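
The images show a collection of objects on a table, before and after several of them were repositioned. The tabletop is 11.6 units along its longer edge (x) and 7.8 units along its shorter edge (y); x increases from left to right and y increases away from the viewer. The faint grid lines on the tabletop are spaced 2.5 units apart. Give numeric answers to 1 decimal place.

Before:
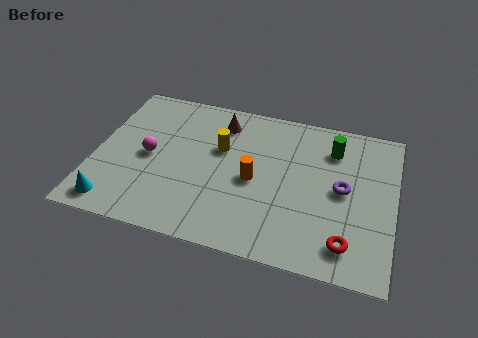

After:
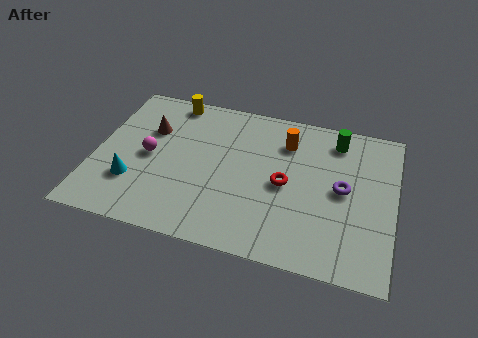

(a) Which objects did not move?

the purple torus and the magenta sphere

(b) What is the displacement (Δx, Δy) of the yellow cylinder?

(-2.1, 2.1)

From the two frames, the yellow cylinder sits at roughly (4.8, 4.9) before and (2.7, 7.0) after.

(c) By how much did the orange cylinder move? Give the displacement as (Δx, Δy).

(1.1, 2.3)

From the two frames, the orange cylinder sits at roughly (6.2, 3.6) before and (7.3, 5.9) after.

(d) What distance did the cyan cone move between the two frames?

1.4

The cyan cone was near (1.0, 1.0) before and (1.6, 2.3) after, so it travelled √(0.6² + 1.3²) ≈ 1.4 units.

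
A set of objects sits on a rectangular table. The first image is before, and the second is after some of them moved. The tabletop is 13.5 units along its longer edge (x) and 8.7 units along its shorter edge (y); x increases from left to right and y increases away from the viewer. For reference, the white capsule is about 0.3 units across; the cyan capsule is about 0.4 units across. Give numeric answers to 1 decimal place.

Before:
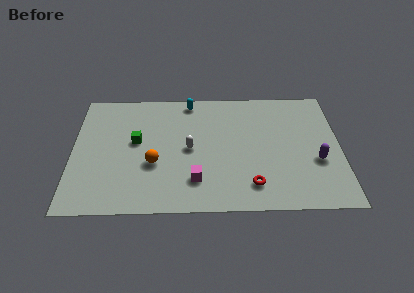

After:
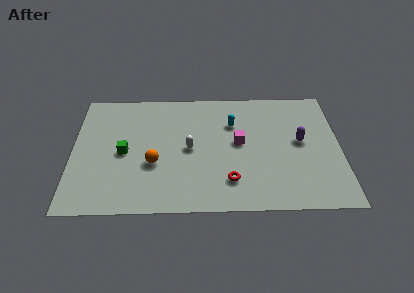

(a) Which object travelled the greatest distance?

the magenta cube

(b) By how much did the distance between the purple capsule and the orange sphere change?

-0.7

Before: roughly 8.2 units apart; after: 7.5. That's 0.7 units closer together.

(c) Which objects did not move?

the white capsule and the orange sphere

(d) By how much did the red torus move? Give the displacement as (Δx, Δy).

(-1.1, 0.3)

From the two frames, the red torus sits at roughly (9.0, 1.7) before and (7.9, 2.0) after.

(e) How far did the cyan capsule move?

2.8

The cyan capsule was near (5.9, 7.8) before and (8.1, 6.1) after, so it travelled √(2.2² + 1.7²) ≈ 2.8 units.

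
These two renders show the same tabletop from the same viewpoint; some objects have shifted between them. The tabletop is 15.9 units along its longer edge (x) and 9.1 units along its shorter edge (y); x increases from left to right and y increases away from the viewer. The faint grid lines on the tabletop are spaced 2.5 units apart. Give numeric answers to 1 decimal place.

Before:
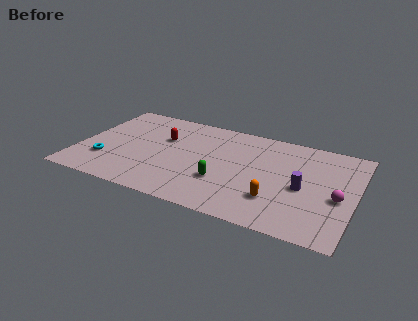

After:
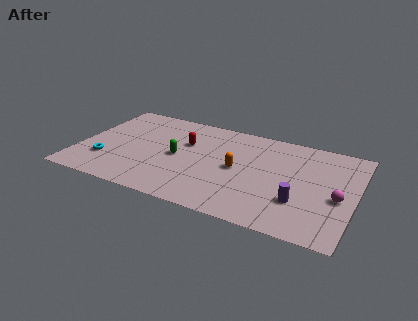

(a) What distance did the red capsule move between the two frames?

1.3

The red capsule moved from about (4.7, 5.9) to (6.0, 5.9), a distance of √(1.3² + 0.0²) ≈ 1.3.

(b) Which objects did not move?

the cyan torus and the magenta sphere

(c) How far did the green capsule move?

3.1

The green capsule was near (8.5, 3.0) before and (5.7, 4.4) after, so it travelled √(2.8² + 1.4²) ≈ 3.1 units.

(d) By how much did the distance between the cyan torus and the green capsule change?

-2.4

The distance was about 6.8 in the first image and 4.4 in the second, so they moved 2.4 units closer together.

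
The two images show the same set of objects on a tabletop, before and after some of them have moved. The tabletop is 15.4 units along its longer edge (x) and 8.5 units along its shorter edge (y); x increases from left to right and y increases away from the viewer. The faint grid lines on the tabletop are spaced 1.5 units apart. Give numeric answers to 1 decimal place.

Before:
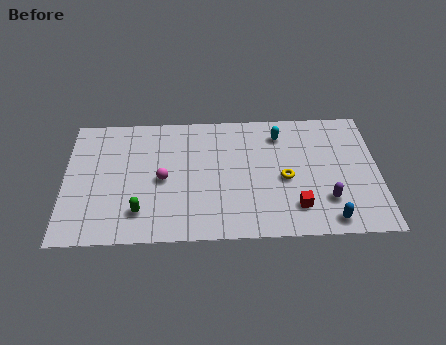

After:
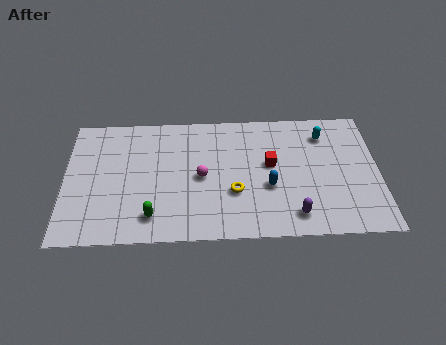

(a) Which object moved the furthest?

the blue capsule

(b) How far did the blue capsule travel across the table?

3.7

The blue capsule moved from about (12.9, 1.0) to (10.0, 3.3), a distance of √(2.9² + 2.3²) ≈ 3.7.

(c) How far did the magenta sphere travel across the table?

1.9

The magenta sphere moved from about (4.8, 4.0) to (6.7, 4.1), a distance of √(1.9² + 0.1²) ≈ 1.9.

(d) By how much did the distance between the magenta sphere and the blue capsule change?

-5.2

They were about 8.6 units apart before and 3.4 after — 5.2 units closer together.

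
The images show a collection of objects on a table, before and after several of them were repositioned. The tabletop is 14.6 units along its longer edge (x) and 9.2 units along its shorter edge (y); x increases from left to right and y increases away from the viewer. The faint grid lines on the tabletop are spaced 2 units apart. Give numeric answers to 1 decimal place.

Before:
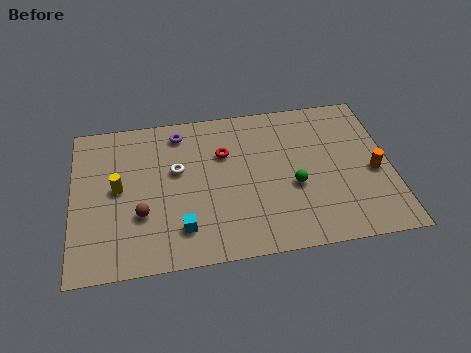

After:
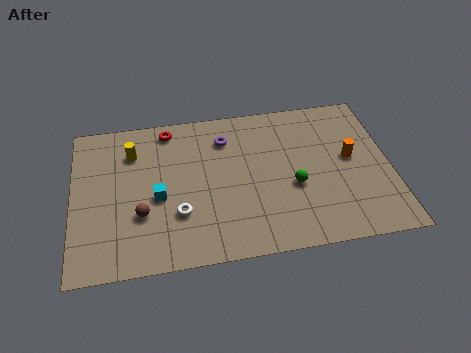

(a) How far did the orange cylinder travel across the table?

1.4

The orange cylinder was near (13.8, 4.0) before and (12.8, 5.0) after, so it travelled √(1.0² + 1.0²) ≈ 1.4 units.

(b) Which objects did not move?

the green sphere and the brown sphere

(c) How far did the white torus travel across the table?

2.6

From (4.8, 5.5) to (4.8, 2.9), the white torus covered √(0.0² + 2.6²) ≈ 2.6 units.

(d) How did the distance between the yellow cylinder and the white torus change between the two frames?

+1.7

Before: roughly 2.8 units apart; after: 4.5. That's 1.7 units further apart.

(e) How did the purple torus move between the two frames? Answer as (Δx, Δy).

(2.1, -0.7)

The purple torus was at about (5.0, 7.8) and moved to about (7.1, 7.1).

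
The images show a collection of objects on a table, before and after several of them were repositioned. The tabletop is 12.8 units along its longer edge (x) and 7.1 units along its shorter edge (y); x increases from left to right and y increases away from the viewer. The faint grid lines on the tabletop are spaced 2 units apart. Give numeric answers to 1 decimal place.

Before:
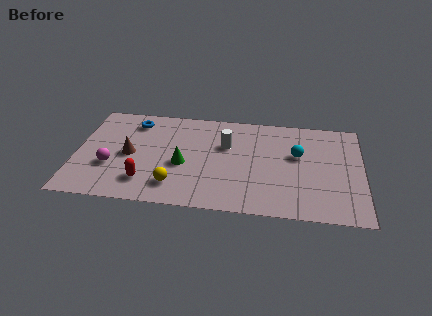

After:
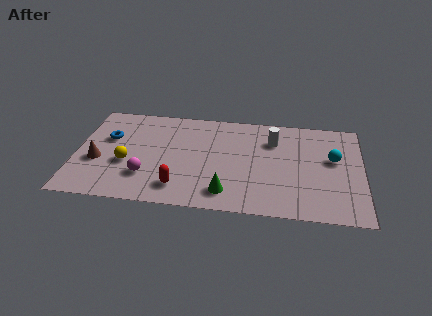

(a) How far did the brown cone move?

1.5

From (2.4, 3.4) to (1.0, 2.8), the brown cone covered √(1.4² + 0.6²) ≈ 1.5 units.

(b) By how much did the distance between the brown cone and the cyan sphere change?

+3.0

The distance was about 7.6 in the first image and 10.6 in the second, so they moved 3.0 units further apart.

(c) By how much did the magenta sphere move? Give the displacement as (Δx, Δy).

(1.6, -0.5)

The magenta sphere was at about (1.6, 2.5) and moved to about (3.2, 2.0).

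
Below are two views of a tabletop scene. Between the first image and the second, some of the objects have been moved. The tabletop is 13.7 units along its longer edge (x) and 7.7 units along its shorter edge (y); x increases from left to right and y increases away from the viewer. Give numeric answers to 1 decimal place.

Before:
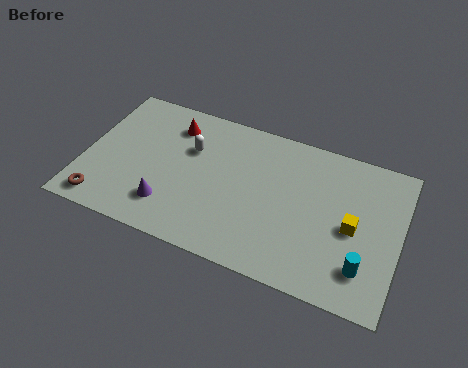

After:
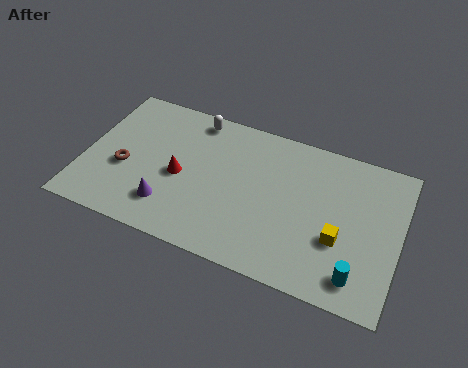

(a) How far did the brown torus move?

2.2

The brown torus was near (1.1, 1.0) before and (1.8, 3.1) after, so it travelled √(0.7² + 2.1²) ≈ 2.2 units.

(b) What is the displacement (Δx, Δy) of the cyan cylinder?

(-0.2, -0.5)

The cyan cylinder was at about (12.3, 1.8) and moved to about (12.1, 1.3).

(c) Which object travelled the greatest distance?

the red cone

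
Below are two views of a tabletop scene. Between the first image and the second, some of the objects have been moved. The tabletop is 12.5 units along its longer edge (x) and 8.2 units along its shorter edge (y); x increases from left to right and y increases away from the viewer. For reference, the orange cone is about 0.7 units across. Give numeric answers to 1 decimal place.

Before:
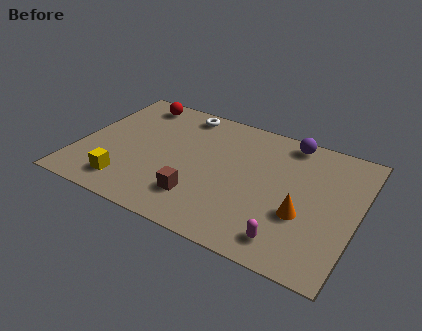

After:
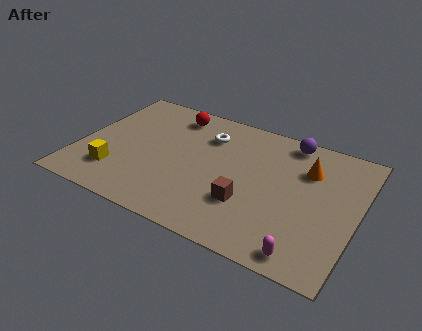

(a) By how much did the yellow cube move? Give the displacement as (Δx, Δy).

(-0.6, 0.5)

The yellow cube started near (2.5, 1.5) and ended near (1.9, 2.0).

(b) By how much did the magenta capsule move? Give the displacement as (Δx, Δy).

(0.8, -0.4)

From the two frames, the magenta capsule sits at roughly (9.8, 1.3) before and (10.6, 0.9) after.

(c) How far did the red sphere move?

1.8

The red sphere was near (2.0, 7.1) before and (3.8, 6.9) after, so it travelled √(1.8² + 0.2²) ≈ 1.8 units.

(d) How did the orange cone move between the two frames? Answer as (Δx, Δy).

(-0.1, 2.8)

From the two frames, the orange cone sits at roughly (10.2, 3.0) before and (10.1, 5.8) after.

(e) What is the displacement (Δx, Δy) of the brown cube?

(2.1, 0.6)

From the two frames, the brown cube sits at roughly (5.7, 2.0) before and (7.8, 2.6) after.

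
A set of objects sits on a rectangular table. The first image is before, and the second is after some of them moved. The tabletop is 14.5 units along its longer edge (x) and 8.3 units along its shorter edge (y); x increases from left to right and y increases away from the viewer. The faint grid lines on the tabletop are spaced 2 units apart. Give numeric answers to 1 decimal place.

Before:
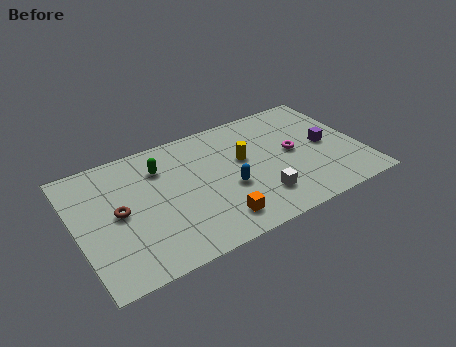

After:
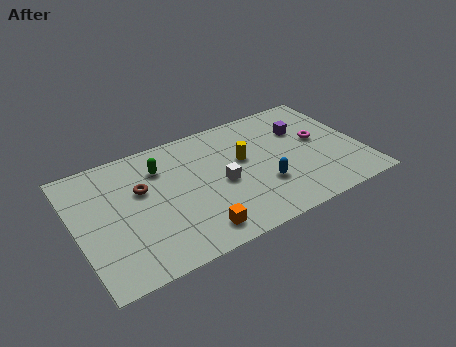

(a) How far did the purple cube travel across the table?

1.9

The purple cube was near (12.8, 4.1) before and (11.8, 5.7) after, so it travelled √(1.0² + 1.6²) ≈ 1.9 units.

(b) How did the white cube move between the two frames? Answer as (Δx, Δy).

(-1.7, 1.8)

The white cube started near (9.0, 2.0) and ended near (7.3, 3.8).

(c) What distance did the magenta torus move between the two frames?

1.4

The magenta torus moved from about (11.1, 4.3) to (12.5, 4.6), a distance of √(1.4² + 0.3²) ≈ 1.4.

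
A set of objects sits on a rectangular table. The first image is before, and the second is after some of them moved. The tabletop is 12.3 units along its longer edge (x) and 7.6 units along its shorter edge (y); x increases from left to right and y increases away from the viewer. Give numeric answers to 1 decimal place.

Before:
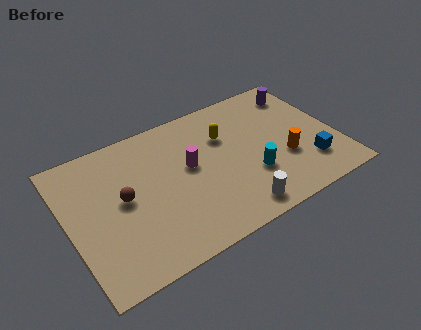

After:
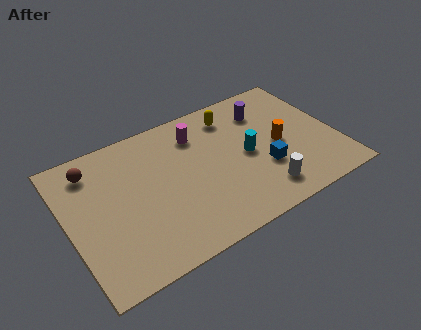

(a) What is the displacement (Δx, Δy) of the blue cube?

(-2.0, 0.7)

From the two frames, the blue cube sits at roughly (10.8, 1.9) before and (8.8, 2.6) after.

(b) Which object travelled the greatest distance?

the brown sphere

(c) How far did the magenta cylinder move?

1.7

The magenta cylinder was near (5.6, 4.3) before and (6.2, 5.9) after, so it travelled √(0.6² + 1.6²) ≈ 1.7 units.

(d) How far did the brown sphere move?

2.5

From (2.5, 4.0) to (1.4, 6.2), the brown sphere covered √(1.1² + 2.2²) ≈ 2.5 units.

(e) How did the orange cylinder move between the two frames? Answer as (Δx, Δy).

(-0.1, 0.9)

The orange cylinder was at about (9.8, 2.7) and moved to about (9.7, 3.6).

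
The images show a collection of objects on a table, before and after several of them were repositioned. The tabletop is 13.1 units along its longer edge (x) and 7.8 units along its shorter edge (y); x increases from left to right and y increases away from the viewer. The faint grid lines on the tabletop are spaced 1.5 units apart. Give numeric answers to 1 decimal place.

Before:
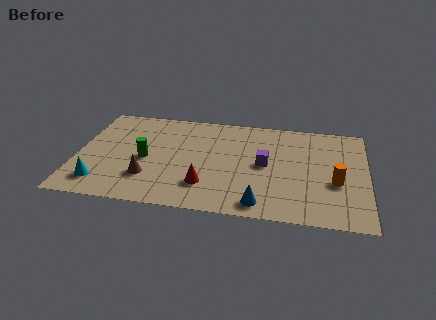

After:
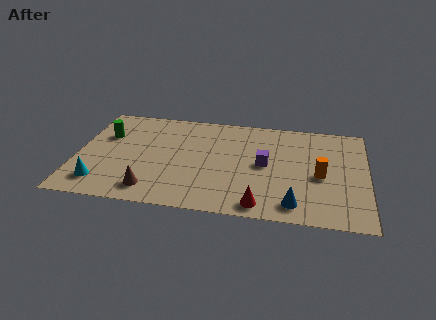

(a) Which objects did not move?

the cyan cone and the purple cube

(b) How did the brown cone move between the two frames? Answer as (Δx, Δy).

(0.2, -0.9)

From the two frames, the brown cone sits at roughly (3.3, 2.2) before and (3.5, 1.3) after.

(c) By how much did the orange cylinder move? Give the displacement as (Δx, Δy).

(-0.7, 0.4)

The orange cylinder was at about (11.7, 3.1) and moved to about (11.0, 3.5).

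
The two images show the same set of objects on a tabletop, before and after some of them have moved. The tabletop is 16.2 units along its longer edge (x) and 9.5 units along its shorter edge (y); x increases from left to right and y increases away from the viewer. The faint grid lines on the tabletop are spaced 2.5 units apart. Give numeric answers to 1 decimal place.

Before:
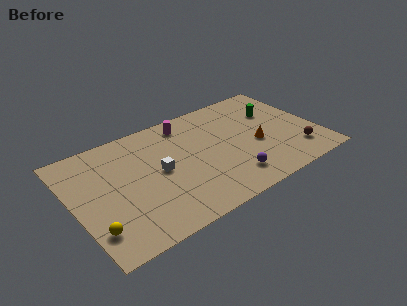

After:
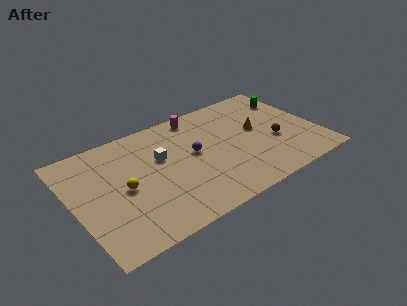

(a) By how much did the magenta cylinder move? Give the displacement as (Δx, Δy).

(0.8, 0.3)

The magenta cylinder started near (8.0, 8.1) and ended near (8.8, 8.4).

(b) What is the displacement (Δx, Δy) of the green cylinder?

(1.3, 0.8)

The green cylinder was at about (13.8, 6.4) and moved to about (15.1, 7.2).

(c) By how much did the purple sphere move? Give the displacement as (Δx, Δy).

(-1.9, 3.3)

The purple sphere started near (9.9, 1.9) and ended near (8.0, 5.2).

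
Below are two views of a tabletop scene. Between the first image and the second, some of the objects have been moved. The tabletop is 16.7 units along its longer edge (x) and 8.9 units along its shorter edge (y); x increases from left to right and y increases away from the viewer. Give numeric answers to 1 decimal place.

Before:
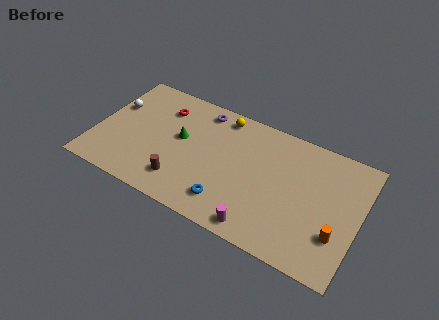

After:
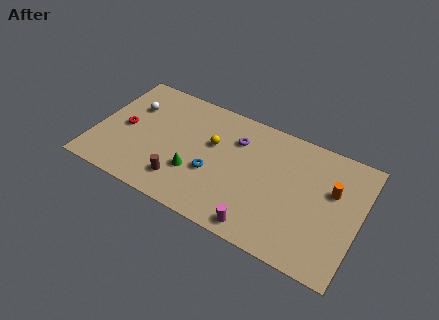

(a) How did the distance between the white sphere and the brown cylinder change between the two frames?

-0.5

They were about 6.2 units apart before and 5.7 after — 0.5 units closer together.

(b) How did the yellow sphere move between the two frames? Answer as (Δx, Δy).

(-0.3, -2.3)

The yellow sphere started near (7.6, 7.8) and ended near (7.3, 5.5).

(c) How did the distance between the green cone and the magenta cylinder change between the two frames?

-2.1

They were about 6.9 units apart before and 4.8 after — 2.1 units closer together.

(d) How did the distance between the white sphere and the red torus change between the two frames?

-1.4

The distance was about 3.2 in the first image and 1.8 in the second, so they moved 1.4 units closer together.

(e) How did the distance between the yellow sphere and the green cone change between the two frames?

-0.9

The distance was about 3.6 in the first image and 2.7 in the second, so they moved 0.9 units closer together.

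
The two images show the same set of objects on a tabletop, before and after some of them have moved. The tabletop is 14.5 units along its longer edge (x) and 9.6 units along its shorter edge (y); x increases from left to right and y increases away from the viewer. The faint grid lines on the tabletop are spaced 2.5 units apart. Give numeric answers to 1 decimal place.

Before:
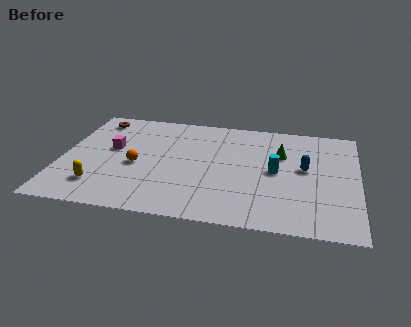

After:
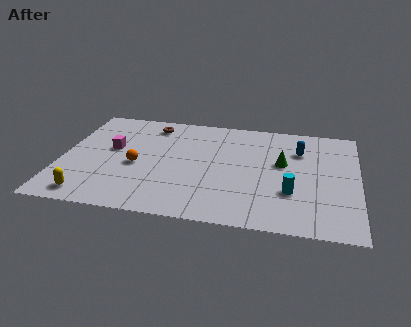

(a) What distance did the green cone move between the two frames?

0.8

From (10.7, 6.4) to (10.8, 5.6), the green cone covered √(0.1² + 0.8²) ≈ 0.8 units.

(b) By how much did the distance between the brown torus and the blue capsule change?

-3.4

They were about 10.9 units apart before and 7.5 after — 3.4 units closer together.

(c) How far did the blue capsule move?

1.6

The blue capsule moved from about (11.9, 5.3) to (11.6, 6.9), a distance of √(0.3² + 1.6²) ≈ 1.6.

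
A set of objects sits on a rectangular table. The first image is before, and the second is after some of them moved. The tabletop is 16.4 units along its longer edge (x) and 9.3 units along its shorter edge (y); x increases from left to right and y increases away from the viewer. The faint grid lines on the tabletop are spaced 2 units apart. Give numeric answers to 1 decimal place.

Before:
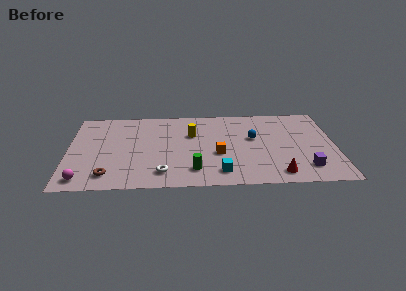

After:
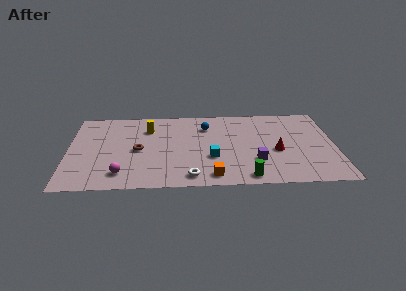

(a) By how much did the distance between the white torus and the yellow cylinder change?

+1.5

The distance was about 4.8 in the first image and 6.3 in the second, so they moved 1.5 units further apart.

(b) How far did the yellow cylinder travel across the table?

2.8

The yellow cylinder was near (7.6, 6.1) before and (4.9, 6.9) after, so it travelled √(2.7² + 0.8²) ≈ 2.8 units.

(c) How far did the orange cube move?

2.5

The orange cube was near (9.2, 3.7) before and (8.8, 1.2) after, so it travelled √(0.4² + 2.5²) ≈ 2.5 units.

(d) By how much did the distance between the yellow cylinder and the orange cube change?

+4.0

They were about 2.9 units apart before and 6.9 after — 4.0 units further apart.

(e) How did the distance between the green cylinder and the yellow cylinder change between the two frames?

+4.2

Before: roughly 4.2 units apart; after: 8.4. That's 4.2 units further apart.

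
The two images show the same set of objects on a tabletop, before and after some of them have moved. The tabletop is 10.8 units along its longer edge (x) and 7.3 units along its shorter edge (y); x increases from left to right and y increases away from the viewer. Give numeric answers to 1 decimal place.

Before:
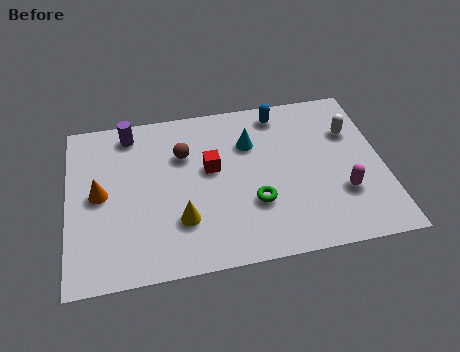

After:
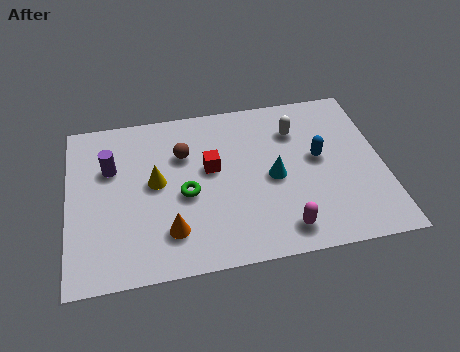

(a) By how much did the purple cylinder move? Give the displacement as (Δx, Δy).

(-0.7, -1.5)

From the two frames, the purple cylinder sits at roughly (2.2, 6.3) before and (1.5, 4.8) after.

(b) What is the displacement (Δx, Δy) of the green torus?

(-2.3, 0.8)

From the two frames, the green torus sits at roughly (6.3, 2.4) before and (4.0, 3.2) after.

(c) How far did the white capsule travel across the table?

1.9

From (9.8, 5.0) to (7.9, 5.4), the white capsule covered √(1.9² + 0.4²) ≈ 1.9 units.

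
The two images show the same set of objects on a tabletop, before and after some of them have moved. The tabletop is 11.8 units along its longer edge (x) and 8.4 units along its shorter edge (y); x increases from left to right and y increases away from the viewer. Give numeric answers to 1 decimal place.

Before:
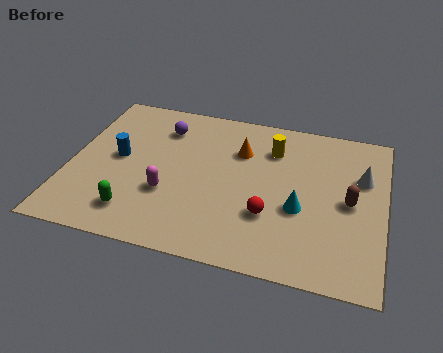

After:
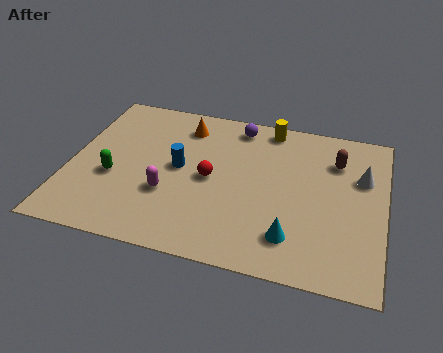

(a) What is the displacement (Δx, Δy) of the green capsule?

(-1.0, 1.7)

From the two frames, the green capsule sits at roughly (2.7, 1.6) before and (1.7, 3.3) after.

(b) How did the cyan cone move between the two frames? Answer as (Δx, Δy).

(-0.2, -1.5)

The cyan cone started near (8.7, 3.3) and ended near (8.5, 1.8).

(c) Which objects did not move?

the white cone and the magenta capsule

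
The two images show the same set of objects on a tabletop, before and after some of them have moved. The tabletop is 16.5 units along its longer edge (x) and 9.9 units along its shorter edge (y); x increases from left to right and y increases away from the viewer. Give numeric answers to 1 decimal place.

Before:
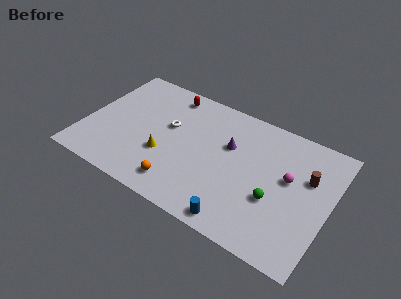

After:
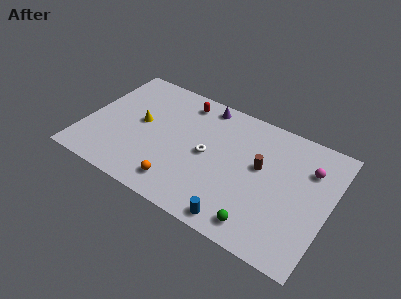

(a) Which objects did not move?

the blue cylinder and the orange sphere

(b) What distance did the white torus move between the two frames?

3.0

The white torus was near (5.5, 5.9) before and (8.3, 4.9) after, so it travelled √(2.8² + 1.0²) ≈ 3.0 units.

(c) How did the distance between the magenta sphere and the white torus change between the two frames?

-1.2

The distance was about 8.2 in the first image and 7.0 in the second, so they moved 1.2 units closer together.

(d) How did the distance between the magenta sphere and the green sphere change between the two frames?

+4.1

The distance was about 2.1 in the first image and 6.2 in the second, so they moved 4.1 units further apart.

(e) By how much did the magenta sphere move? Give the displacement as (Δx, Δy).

(1.2, 1.4)

The magenta sphere was at about (13.7, 5.7) and moved to about (14.9, 7.1).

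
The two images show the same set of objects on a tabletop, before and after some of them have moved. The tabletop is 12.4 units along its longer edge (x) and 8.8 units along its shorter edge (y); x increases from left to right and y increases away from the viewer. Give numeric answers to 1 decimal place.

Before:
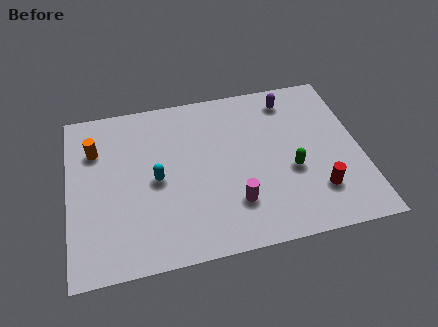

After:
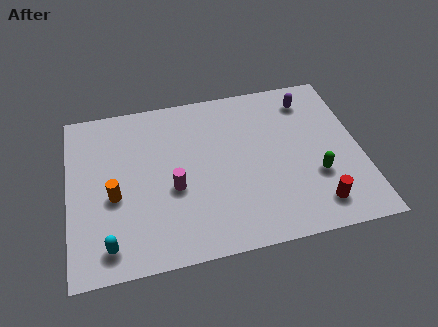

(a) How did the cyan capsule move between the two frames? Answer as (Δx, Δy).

(-2.1, -2.9)

The cyan capsule started near (3.7, 4.2) and ended near (1.6, 1.3).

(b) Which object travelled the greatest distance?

the cyan capsule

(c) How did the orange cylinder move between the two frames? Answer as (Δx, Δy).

(0.7, -2.6)

The orange cylinder was at about (1.2, 6.3) and moved to about (1.9, 3.7).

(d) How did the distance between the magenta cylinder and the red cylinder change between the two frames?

+2.8

They were about 3.5 units apart before and 6.3 after — 2.8 units further apart.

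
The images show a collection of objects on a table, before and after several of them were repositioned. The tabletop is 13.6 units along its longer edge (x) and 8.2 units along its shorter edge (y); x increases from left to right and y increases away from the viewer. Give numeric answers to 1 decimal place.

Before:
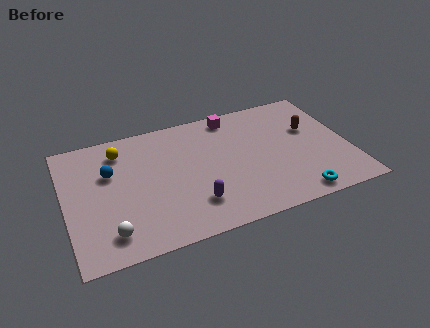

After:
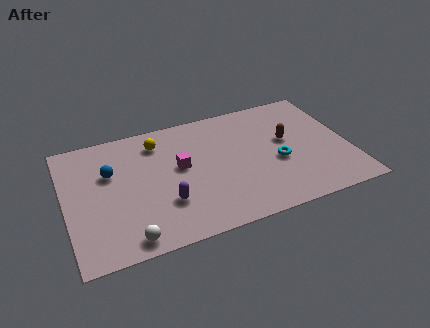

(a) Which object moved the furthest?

the magenta cube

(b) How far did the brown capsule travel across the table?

1.3

The brown capsule was near (11.9, 5.1) before and (10.7, 4.7) after, so it travelled √(1.2² + 0.4²) ≈ 1.3 units.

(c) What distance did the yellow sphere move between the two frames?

1.8

The yellow sphere was near (2.8, 6.6) before and (4.6, 6.6) after, so it travelled √(1.8² + 0.0²) ≈ 1.8 units.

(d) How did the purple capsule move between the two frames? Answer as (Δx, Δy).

(-1.3, 0.5)

The purple capsule was at about (5.9, 2.0) and moved to about (4.6, 2.5).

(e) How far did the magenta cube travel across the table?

3.8

From (8.3, 7.2) to (5.5, 4.6), the magenta cube covered √(2.8² + 2.6²) ≈ 3.8 units.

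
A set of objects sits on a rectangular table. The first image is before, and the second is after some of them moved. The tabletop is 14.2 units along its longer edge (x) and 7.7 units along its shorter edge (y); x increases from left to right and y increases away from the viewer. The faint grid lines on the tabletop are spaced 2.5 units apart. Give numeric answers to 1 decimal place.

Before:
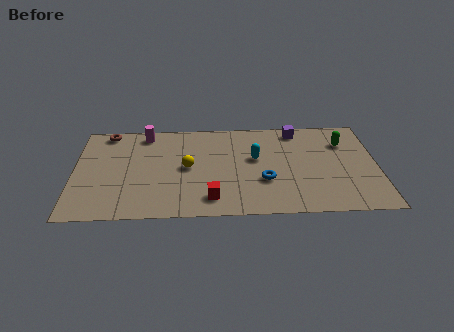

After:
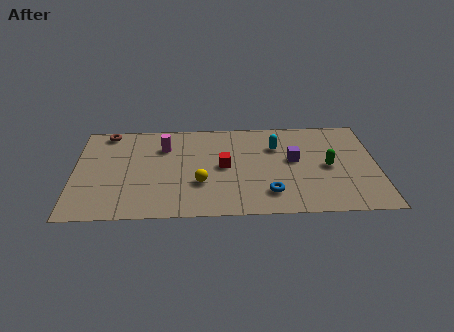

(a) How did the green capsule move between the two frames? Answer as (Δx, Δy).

(-0.8, -1.9)

The green capsule was at about (12.7, 5.6) and moved to about (11.9, 3.7).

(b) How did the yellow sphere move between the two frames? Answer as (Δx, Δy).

(0.6, -1.3)

The yellow sphere started near (5.3, 3.9) and ended near (5.9, 2.6).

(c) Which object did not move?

the brown torus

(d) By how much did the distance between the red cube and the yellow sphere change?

-1.0

Before: roughly 2.7 units apart; after: 1.7. That's 1.0 units closer together.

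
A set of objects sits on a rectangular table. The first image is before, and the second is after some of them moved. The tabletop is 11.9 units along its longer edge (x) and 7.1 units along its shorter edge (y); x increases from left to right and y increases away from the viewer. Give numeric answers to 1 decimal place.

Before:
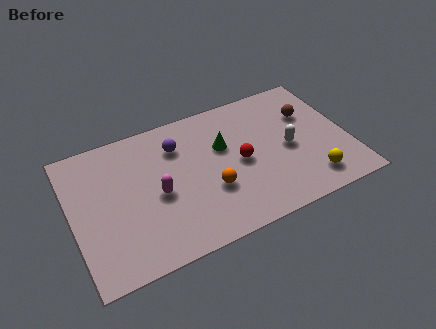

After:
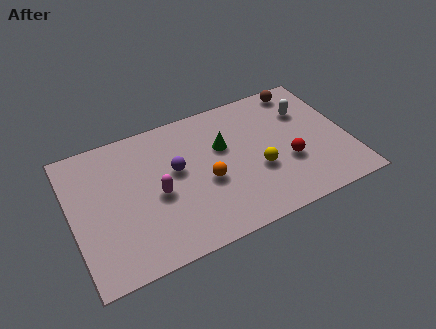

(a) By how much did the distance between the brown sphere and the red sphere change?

+0.4

The distance was about 3.5 in the first image and 3.9 in the second, so they moved 0.4 units further apart.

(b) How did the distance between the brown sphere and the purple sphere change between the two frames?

+0.5

They were about 5.7 units apart before and 6.2 after — 0.5 units further apart.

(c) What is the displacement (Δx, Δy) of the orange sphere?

(-0.1, 0.5)

The orange sphere started near (5.8, 2.5) and ended near (5.7, 3.0).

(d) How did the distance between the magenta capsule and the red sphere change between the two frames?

+2.0

The distance was about 3.6 in the first image and 5.6 in the second, so they moved 2.0 units further apart.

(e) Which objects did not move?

the green cone and the magenta capsule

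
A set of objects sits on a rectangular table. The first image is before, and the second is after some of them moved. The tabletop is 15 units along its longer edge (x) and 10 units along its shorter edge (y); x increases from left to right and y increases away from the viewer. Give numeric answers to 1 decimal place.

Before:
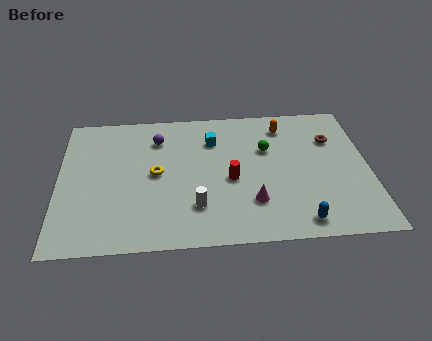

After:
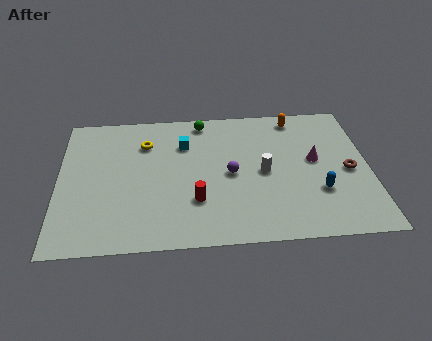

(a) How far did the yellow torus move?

2.4

The yellow torus was near (4.7, 5.1) before and (4.2, 7.4) after, so it travelled √(0.5² + 2.3²) ≈ 2.4 units.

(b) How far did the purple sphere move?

4.5

The purple sphere was near (4.8, 7.7) before and (8.3, 4.8) after, so it travelled √(3.5² + 2.9²) ≈ 4.5 units.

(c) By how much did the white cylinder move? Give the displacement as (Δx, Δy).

(3.3, 2.2)

The white cylinder started near (6.6, 2.6) and ended near (9.9, 4.8).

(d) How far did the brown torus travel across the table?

2.5

The brown torus was near (13.3, 7.0) before and (14.0, 4.6) after, so it travelled √(0.7² + 2.4²) ≈ 2.5 units.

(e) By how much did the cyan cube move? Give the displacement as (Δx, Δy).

(-1.4, -0.2)

From the two frames, the cyan cube sits at roughly (7.5, 7.4) before and (6.1, 7.2) after.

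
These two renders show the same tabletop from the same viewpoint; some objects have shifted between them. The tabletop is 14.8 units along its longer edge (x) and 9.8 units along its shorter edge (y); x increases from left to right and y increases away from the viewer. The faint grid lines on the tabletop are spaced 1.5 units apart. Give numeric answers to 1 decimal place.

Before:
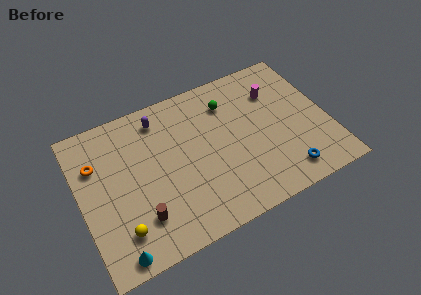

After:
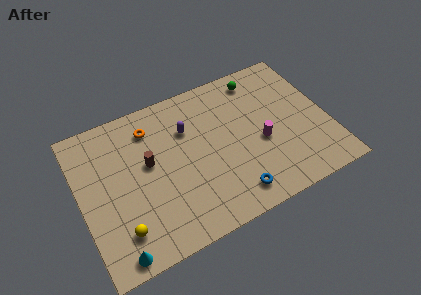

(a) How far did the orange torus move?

3.5

The orange torus moved from about (1.1, 6.8) to (4.5, 7.8), a distance of √(3.4² + 1.0²) ≈ 3.5.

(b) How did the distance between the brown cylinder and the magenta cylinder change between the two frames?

-3.2

Before: roughly 10.0 units apart; after: 6.8. That's 3.2 units closer together.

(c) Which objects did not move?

the cyan cone and the yellow sphere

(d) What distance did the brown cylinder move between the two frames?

3.3

The brown cylinder moved from about (3.2, 2.4) to (4.1, 5.6), a distance of √(0.9² + 3.2²) ≈ 3.3.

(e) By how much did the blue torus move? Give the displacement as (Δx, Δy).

(-3.2, 0.0)

The blue torus was at about (11.8, 1.5) and moved to about (8.6, 1.5).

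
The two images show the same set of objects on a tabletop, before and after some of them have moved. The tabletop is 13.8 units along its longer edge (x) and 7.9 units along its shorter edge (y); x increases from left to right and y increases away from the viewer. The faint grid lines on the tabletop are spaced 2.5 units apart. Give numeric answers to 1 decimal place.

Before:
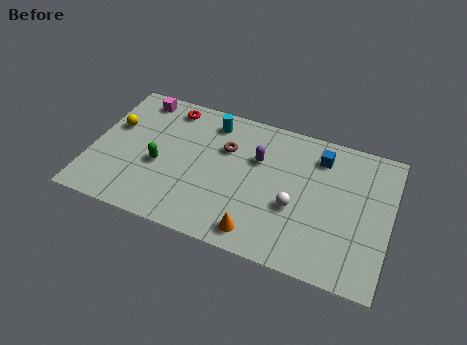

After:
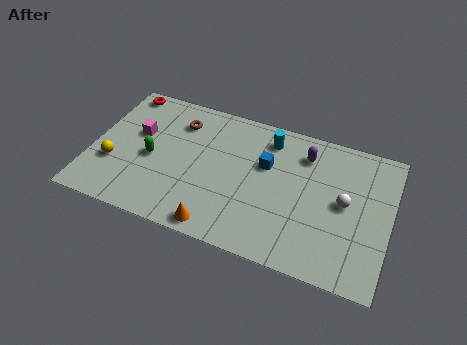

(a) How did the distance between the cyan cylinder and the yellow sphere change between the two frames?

+3.2

The distance was about 4.7 in the first image and 7.9 in the second, so they moved 3.2 units further apart.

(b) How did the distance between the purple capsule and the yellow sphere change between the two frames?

+2.6

Before: roughly 6.7 units apart; after: 9.3. That's 2.6 units further apart.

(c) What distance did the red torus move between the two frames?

2.3

The red torus moved from about (3.3, 6.8) to (1.0, 7.1), a distance of √(2.3² + 0.3²) ≈ 2.3.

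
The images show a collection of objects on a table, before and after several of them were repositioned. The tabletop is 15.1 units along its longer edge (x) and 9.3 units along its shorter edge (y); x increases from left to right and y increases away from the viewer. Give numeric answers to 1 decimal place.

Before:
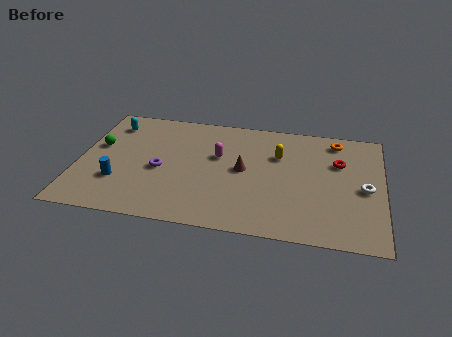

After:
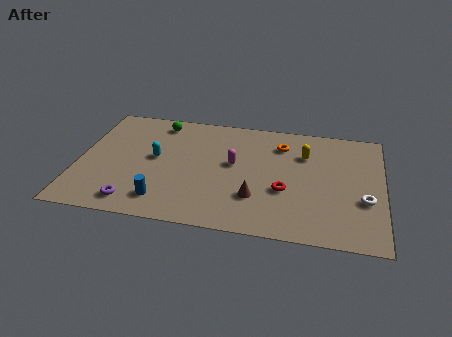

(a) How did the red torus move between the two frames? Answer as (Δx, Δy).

(-2.6, -2.7)

The red torus was at about (12.9, 6.2) and moved to about (10.3, 3.5).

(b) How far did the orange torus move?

2.8

The orange torus moved from about (12.7, 8.0) to (10.0, 7.2), a distance of √(2.7² + 0.8²) ≈ 2.8.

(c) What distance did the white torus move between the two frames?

0.9

The white torus was near (14.2, 4.3) before and (14.2, 3.4) after, so it travelled √(0.0² + 0.9²) ≈ 0.9 units.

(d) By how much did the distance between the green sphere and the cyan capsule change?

+0.9

Before: roughly 2.1 units apart; after: 3.0. That's 0.9 units further apart.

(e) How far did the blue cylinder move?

2.5

The blue cylinder moved from about (2.1, 2.8) to (4.4, 1.7), a distance of √(2.3² + 1.1²) ≈ 2.5.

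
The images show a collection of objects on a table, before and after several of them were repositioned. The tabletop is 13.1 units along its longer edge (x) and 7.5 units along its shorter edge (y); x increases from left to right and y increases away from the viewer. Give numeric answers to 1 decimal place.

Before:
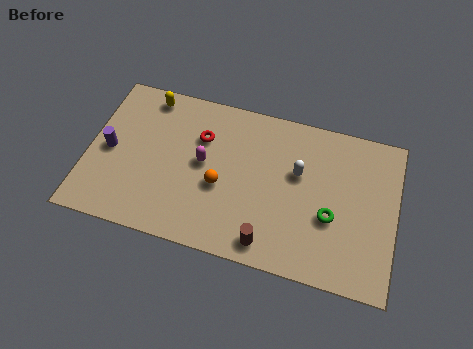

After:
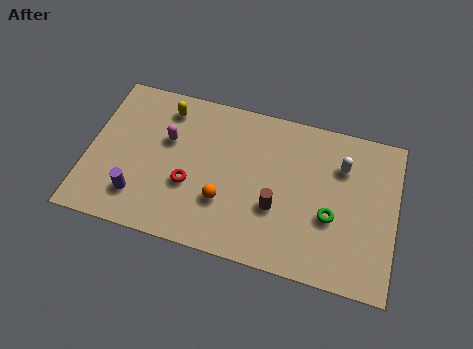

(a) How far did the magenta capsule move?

1.7

From (4.9, 4.0) to (3.3, 4.7), the magenta capsule covered √(1.6² + 0.7²) ≈ 1.7 units.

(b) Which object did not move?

the green torus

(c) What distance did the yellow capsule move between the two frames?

0.9

From (2.3, 6.6) to (3.1, 6.2), the yellow capsule covered √(0.8² + 0.4²) ≈ 0.9 units.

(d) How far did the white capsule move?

2.0

The white capsule moved from about (8.9, 4.6) to (10.7, 5.4), a distance of √(1.8² + 0.8²) ≈ 2.0.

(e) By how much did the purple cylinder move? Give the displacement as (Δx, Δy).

(1.4, -1.9)

The purple cylinder started near (0.9, 3.6) and ended near (2.3, 1.7).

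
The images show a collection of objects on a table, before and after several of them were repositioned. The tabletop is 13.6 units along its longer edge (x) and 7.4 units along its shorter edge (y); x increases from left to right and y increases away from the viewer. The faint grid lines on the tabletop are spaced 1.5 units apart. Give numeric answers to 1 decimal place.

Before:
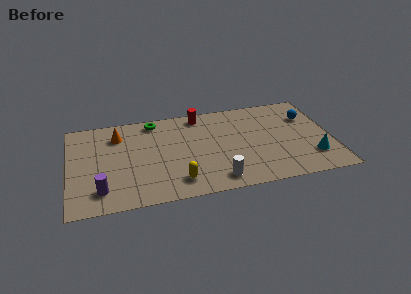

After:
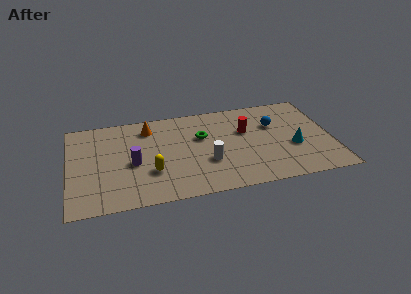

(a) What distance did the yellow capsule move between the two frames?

1.6

The yellow capsule moved from about (5.5, 1.4) to (4.2, 2.4), a distance of √(1.3² + 1.0²) ≈ 1.6.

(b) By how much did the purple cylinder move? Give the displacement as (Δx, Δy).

(1.7, 1.8)

From the two frames, the purple cylinder sits at roughly (1.6, 1.5) before and (3.3, 3.3) after.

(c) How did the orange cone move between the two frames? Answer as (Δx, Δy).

(1.6, 0.3)

The orange cone was at about (2.6, 5.7) and moved to about (4.2, 6.0).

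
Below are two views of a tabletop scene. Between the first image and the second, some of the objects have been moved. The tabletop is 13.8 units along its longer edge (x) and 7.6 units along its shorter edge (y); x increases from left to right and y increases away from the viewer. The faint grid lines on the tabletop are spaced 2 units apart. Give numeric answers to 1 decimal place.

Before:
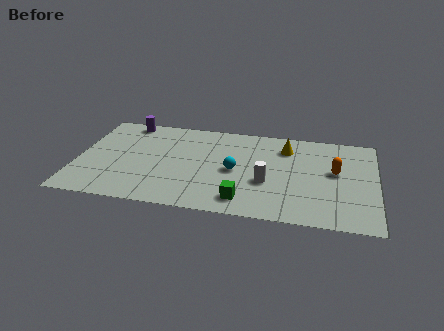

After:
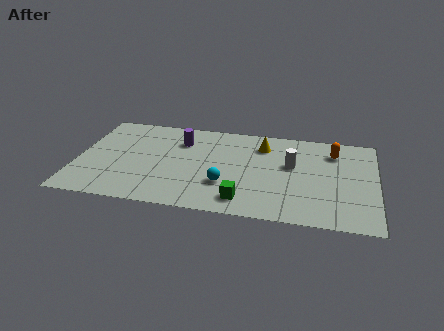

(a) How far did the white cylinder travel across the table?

1.9

The white cylinder moved from about (8.8, 2.9) to (9.9, 4.5), a distance of √(1.1² + 1.6²) ≈ 1.9.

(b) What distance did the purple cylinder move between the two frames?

2.9

The purple cylinder moved from about (2.1, 6.8) to (4.7, 5.6), a distance of √(2.6² + 1.2²) ≈ 2.9.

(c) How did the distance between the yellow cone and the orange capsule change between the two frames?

+0.5

Before: roughly 2.8 units apart; after: 3.3. That's 0.5 units further apart.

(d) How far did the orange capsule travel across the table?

1.6

The orange capsule moved from about (11.9, 4.3) to (11.8, 5.9), a distance of √(0.1² + 1.6²) ≈ 1.6.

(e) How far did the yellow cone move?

1.1

The yellow cone was near (9.6, 5.9) before and (8.5, 5.9) after, so it travelled √(1.1² + 0.0²) ≈ 1.1 units.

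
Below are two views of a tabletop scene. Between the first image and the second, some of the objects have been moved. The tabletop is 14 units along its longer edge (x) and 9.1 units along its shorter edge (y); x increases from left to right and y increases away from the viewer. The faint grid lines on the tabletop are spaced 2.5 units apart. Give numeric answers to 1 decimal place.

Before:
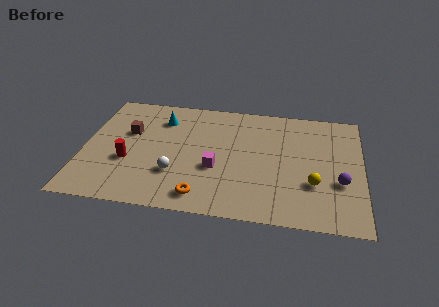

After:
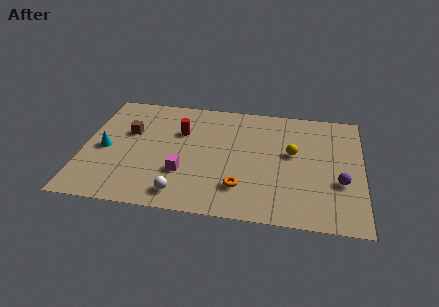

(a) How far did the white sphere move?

1.6

The white sphere moved from about (4.7, 2.8) to (5.1, 1.3), a distance of √(0.4² + 1.5²) ≈ 1.6.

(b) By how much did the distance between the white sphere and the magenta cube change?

-0.5

Before: roughly 2.1 units apart; after: 1.6. That's 0.5 units closer together.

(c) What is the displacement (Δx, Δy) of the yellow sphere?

(-1.1, 2.2)

The yellow sphere was at about (11.6, 3.0) and moved to about (10.5, 5.2).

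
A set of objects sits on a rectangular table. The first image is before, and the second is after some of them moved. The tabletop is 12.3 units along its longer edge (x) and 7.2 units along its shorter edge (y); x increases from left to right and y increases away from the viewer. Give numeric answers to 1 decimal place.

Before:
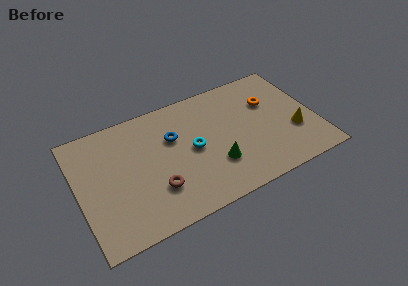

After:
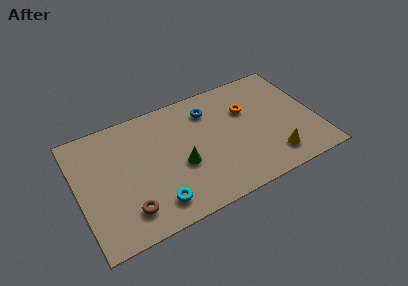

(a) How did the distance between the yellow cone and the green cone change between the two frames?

+0.6

The distance was about 4.2 in the first image and 4.8 in the second, so they moved 0.6 units further apart.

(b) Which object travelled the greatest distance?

the cyan torus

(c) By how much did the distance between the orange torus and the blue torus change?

-3.0

Before: roughly 5.1 units apart; after: 2.1. That's 3.0 units closer together.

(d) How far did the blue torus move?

2.2

The blue torus was near (5.0, 4.7) before and (7.0, 5.6) after, so it travelled √(2.0² + 0.9²) ≈ 2.2 units.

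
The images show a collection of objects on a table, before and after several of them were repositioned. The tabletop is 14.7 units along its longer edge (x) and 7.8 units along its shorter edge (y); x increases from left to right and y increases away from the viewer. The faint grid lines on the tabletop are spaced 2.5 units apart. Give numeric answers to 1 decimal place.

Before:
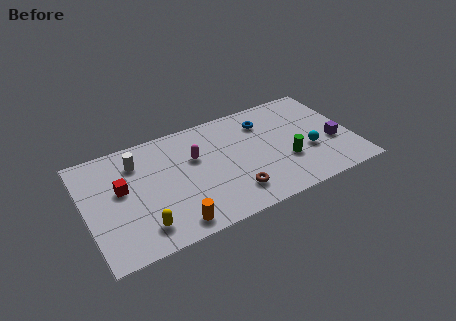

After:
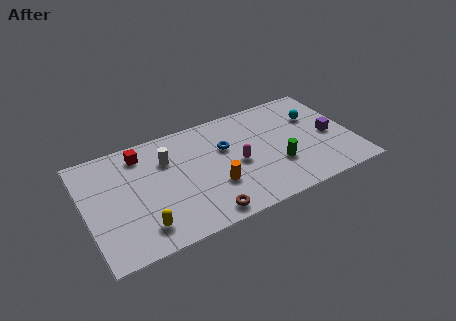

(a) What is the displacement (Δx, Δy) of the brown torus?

(-1.7, -0.8)

The brown torus started near (7.8, 1.7) and ended near (6.1, 0.9).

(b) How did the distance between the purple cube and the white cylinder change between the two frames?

-1.9

Before: roughly 11.0 units apart; after: 9.1. That's 1.9 units closer together.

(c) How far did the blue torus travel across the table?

2.5

The blue torus was near (10.1, 6.0) before and (7.8, 5.0) after, so it travelled √(2.3² + 1.0²) ≈ 2.5 units.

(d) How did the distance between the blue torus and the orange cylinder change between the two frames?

-5.0

Before: roughly 7.6 units apart; after: 2.6. That's 5.0 units closer together.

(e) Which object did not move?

the yellow capsule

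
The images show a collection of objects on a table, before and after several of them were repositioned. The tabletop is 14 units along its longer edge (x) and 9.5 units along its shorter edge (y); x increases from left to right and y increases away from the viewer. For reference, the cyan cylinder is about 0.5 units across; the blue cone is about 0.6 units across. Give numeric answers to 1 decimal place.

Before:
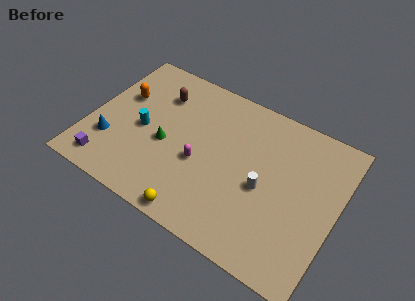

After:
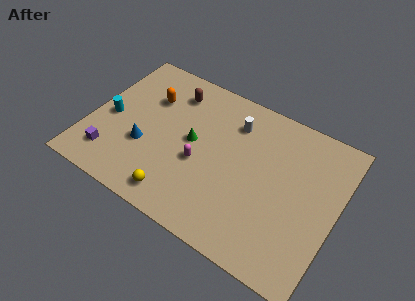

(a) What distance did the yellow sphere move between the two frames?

1.3

The yellow sphere moved from about (6.8, 0.8) to (5.6, 1.3), a distance of √(1.2² + 0.5²) ≈ 1.3.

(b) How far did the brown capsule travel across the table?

0.9

From (3.5, 7.1) to (4.2, 7.6), the brown capsule covered √(0.7² + 0.5²) ≈ 0.9 units.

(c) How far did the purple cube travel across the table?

0.6

The purple cube was near (1.5, 1.3) before and (1.6, 1.9) after, so it travelled √(0.1² + 0.6²) ≈ 0.6 units.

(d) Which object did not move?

the magenta capsule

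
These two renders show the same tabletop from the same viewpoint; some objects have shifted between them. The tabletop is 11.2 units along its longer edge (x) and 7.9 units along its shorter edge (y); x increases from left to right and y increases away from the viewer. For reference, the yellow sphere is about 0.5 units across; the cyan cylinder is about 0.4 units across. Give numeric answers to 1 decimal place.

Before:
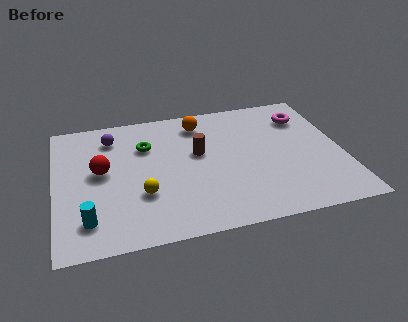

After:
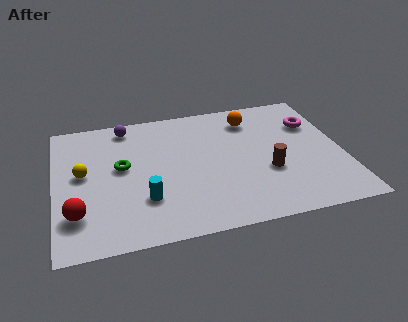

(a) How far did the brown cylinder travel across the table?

3.1

The brown cylinder was near (5.6, 4.6) before and (8.2, 2.9) after, so it travelled √(2.6² + 1.7²) ≈ 3.1 units.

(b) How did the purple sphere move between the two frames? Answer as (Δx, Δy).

(0.6, 0.6)

From the two frames, the purple sphere sits at roughly (2.3, 6.3) before and (2.9, 6.9) after.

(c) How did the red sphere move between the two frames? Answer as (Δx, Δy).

(-1.0, -2.3)

The red sphere was at about (1.8, 4.3) and moved to about (0.8, 2.0).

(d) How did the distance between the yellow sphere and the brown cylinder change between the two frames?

+4.2

They were about 3.0 units apart before and 7.2 after — 4.2 units further apart.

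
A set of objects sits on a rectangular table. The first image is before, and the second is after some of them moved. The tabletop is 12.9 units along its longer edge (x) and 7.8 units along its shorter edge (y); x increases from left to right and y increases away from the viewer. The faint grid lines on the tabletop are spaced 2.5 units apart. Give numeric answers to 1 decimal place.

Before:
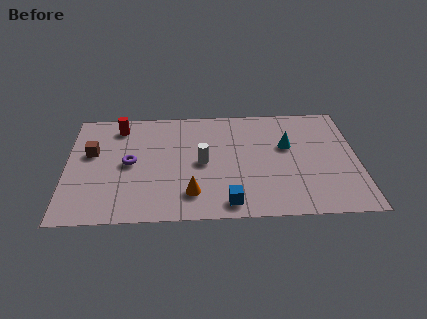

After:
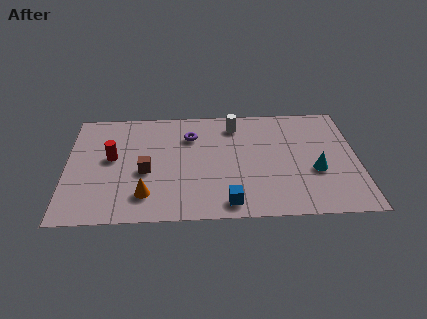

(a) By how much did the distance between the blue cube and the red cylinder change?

-1.2

Before: roughly 7.3 units apart; after: 6.1. That's 1.2 units closer together.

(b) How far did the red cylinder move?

2.2

The red cylinder moved from about (2.3, 6.5) to (2.0, 4.3), a distance of √(0.3² + 2.2²) ≈ 2.2.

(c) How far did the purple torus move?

3.2

From (2.8, 3.9) to (5.5, 5.7), the purple torus covered √(2.7² + 1.8²) ≈ 3.2 units.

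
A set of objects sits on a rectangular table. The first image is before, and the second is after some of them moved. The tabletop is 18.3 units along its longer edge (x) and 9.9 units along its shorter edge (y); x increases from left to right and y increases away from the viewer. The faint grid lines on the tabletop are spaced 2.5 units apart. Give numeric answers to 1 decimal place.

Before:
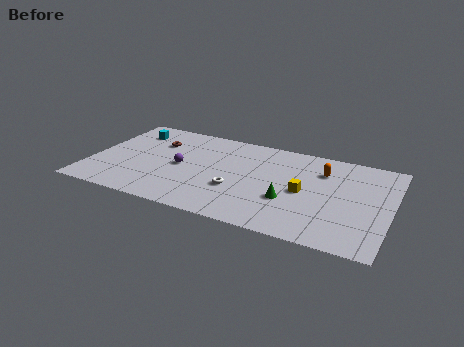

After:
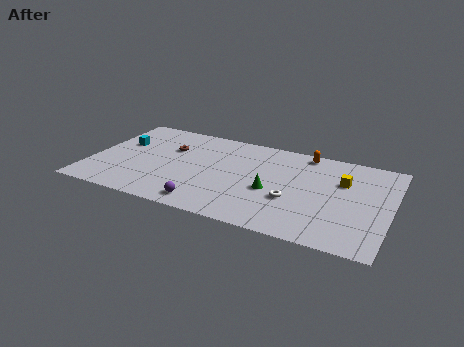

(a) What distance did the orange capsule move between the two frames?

2.0

The orange capsule was near (14.0, 7.3) before and (12.8, 8.9) after, so it travelled √(1.2² + 1.6²) ≈ 2.0 units.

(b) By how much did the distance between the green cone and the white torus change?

-1.8

They were about 3.2 units apart before and 1.4 after — 1.8 units closer together.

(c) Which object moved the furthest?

the purple sphere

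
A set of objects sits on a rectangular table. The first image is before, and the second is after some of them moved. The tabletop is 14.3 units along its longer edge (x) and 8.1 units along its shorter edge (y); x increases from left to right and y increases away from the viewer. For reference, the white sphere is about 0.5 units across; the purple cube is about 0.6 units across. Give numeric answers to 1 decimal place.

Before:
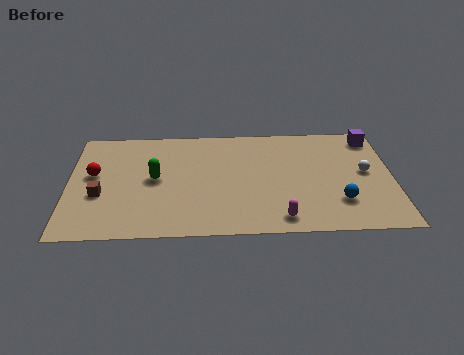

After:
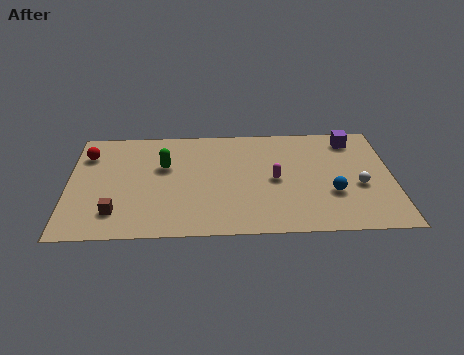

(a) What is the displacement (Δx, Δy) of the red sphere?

(-0.3, 1.5)

From the two frames, the red sphere sits at roughly (1.1, 4.6) before and (0.8, 6.1) after.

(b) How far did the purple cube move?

0.9

From (13.5, 6.9) to (12.6, 6.8), the purple cube covered √(0.9² + 0.1²) ≈ 0.9 units.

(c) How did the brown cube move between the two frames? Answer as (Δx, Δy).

(0.7, -1.3)

From the two frames, the brown cube sits at roughly (1.4, 3.1) before and (2.1, 1.8) after.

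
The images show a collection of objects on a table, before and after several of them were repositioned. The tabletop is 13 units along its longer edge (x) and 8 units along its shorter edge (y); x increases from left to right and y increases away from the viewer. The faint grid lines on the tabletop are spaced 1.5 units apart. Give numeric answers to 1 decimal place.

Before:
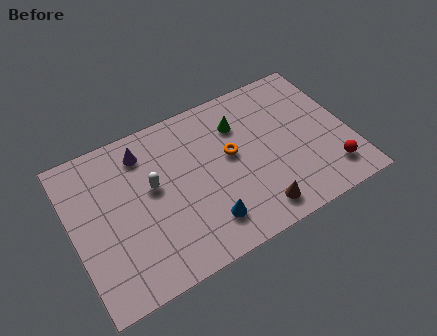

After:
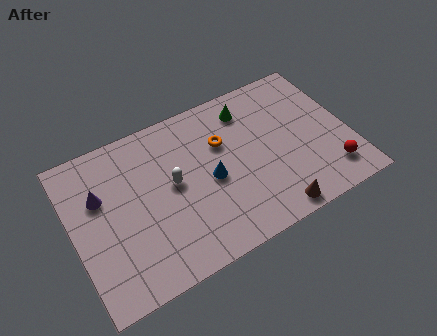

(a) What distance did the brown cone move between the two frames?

0.8

From (8.2, 1.2) to (8.9, 0.8), the brown cone covered √(0.7² + 0.4²) ≈ 0.8 units.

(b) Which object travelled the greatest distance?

the purple cone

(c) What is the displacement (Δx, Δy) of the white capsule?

(0.9, -0.3)

The white capsule started near (3.8, 4.6) and ended near (4.7, 4.3).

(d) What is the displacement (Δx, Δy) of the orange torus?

(-0.3, 0.8)

The orange torus was at about (7.5, 4.5) and moved to about (7.2, 5.3).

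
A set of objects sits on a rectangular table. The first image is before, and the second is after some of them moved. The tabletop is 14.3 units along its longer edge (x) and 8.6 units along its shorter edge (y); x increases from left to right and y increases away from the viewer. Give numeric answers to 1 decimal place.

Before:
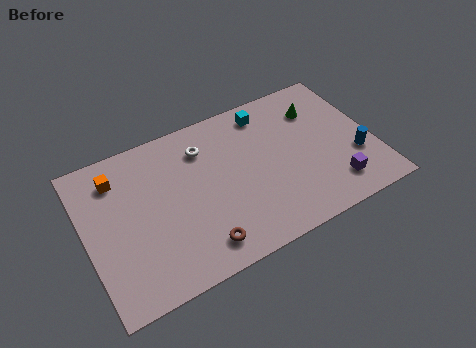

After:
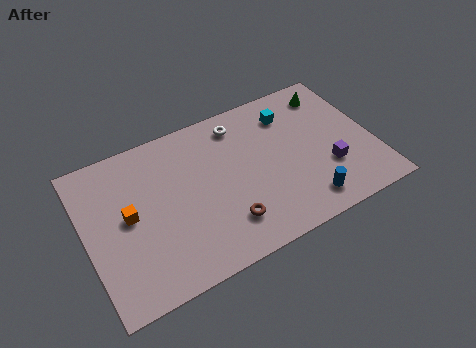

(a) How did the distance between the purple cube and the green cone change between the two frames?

-0.3

The distance was about 4.7 in the first image and 4.4 in the second, so they moved 0.3 units closer together.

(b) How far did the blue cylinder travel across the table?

3.2

From (13.3, 2.9) to (10.5, 1.4), the blue cylinder covered √(2.8² + 1.5²) ≈ 3.2 units.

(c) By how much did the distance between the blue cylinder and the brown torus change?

-4.3

They were about 8.2 units apart before and 3.9 after — 4.3 units closer together.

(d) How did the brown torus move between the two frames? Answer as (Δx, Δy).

(1.4, 0.6)

The brown torus started near (5.2, 1.4) and ended near (6.6, 2.0).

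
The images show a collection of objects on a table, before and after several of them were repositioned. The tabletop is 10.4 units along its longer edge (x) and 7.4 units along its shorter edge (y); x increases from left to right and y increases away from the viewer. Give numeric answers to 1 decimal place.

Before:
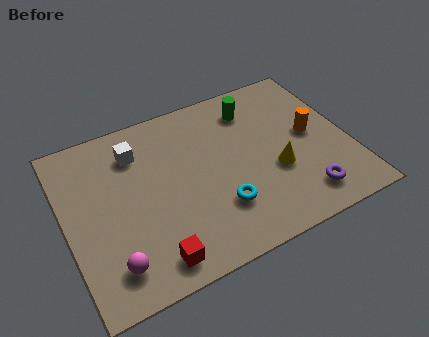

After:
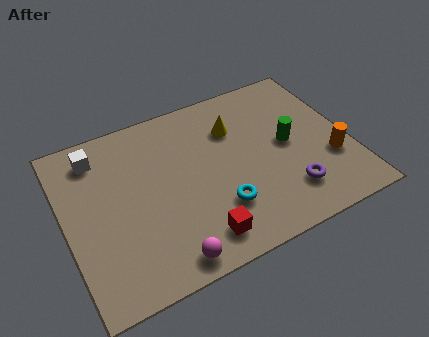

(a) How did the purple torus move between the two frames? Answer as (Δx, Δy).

(-0.5, 0.4)

The purple torus was at about (8.4, 1.3) and moved to about (7.9, 1.7).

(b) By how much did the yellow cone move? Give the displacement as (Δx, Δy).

(-1.2, 2.5)

The yellow cone started near (7.6, 2.8) and ended near (6.4, 5.3).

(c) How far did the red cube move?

1.7

The red cube was near (2.8, 1.0) before and (4.5, 1.2) after, so it travelled √(1.7² + 0.2²) ≈ 1.7 units.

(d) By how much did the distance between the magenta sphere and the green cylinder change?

-1.6

They were about 7.3 units apart before and 5.7 after — 1.6 units closer together.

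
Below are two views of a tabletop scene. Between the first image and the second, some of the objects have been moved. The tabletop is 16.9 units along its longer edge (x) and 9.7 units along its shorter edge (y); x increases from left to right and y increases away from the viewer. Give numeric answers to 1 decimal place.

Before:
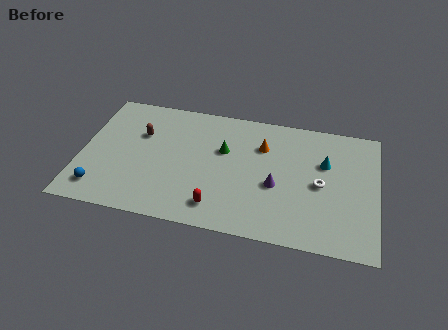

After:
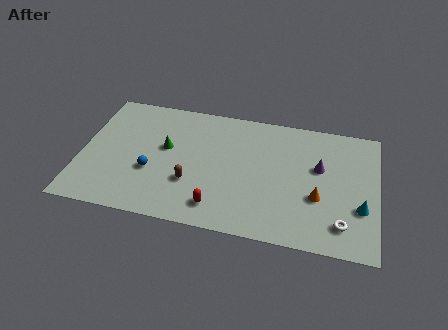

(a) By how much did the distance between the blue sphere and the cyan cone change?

-1.5

They were about 13.4 units apart before and 11.9 after — 1.5 units closer together.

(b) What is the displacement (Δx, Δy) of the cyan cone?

(2.1, -3.0)

The cyan cone started near (13.9, 6.3) and ended near (16.0, 3.3).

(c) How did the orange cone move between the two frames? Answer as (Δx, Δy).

(3.3, -3.3)

From the two frames, the orange cone sits at roughly (10.3, 6.9) before and (13.6, 3.6) after.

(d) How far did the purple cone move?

3.1

The purple cone was near (11.2, 4.0) before and (13.6, 5.9) after, so it travelled √(2.4² + 1.9²) ≈ 3.1 units.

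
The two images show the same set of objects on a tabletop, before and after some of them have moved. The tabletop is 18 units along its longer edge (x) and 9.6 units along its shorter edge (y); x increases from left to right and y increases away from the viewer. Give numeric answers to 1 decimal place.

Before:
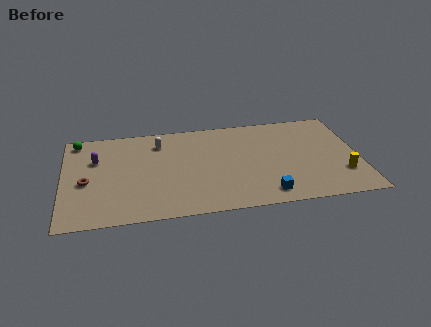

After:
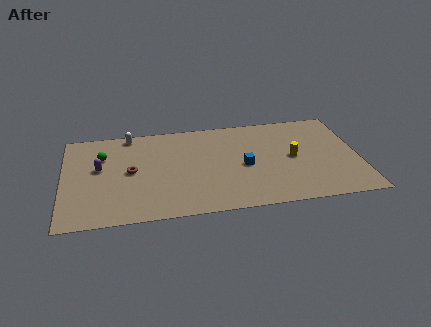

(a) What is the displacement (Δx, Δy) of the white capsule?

(-1.8, 1.1)

The white capsule started near (5.9, 7.6) and ended near (4.1, 8.7).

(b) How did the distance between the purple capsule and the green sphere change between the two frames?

-1.2

Before: roughly 2.4 units apart; after: 1.2. That's 1.2 units closer together.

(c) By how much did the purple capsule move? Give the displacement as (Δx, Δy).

(0.2, -0.9)

The purple capsule started near (2.0, 6.4) and ended near (2.2, 5.5).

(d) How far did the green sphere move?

2.3

From (0.9, 8.5) to (2.4, 6.7), the green sphere covered √(1.5² + 1.8²) ≈ 2.3 units.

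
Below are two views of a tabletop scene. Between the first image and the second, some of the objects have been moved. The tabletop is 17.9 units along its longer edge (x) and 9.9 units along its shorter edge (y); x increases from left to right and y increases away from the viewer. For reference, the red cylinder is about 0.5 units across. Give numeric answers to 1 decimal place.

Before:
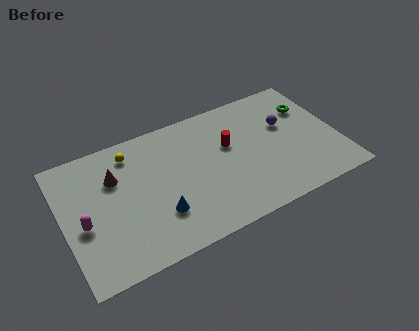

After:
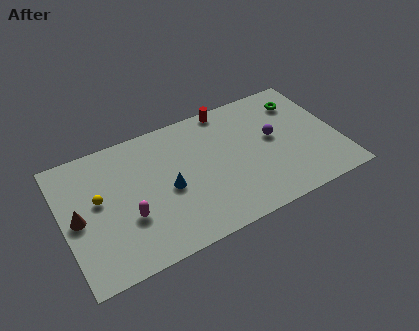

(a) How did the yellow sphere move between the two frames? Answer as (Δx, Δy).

(-2.4, -2.6)

The yellow sphere was at about (4.7, 8.2) and moved to about (2.3, 5.6).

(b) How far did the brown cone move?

3.3

From (3.5, 6.8) to (0.9, 4.8), the brown cone covered √(2.6² + 2.0²) ≈ 3.3 units.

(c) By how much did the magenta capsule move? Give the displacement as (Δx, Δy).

(2.8, -0.7)

The magenta capsule was at about (1.2, 4.2) and moved to about (4.0, 3.5).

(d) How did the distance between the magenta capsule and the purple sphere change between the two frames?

-3.6

The distance was about 13.6 in the first image and 10.0 in the second, so they moved 3.6 units closer together.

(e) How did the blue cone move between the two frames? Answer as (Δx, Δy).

(0.8, 1.6)

From the two frames, the blue cone sits at roughly (5.9, 2.9) before and (6.7, 4.5) after.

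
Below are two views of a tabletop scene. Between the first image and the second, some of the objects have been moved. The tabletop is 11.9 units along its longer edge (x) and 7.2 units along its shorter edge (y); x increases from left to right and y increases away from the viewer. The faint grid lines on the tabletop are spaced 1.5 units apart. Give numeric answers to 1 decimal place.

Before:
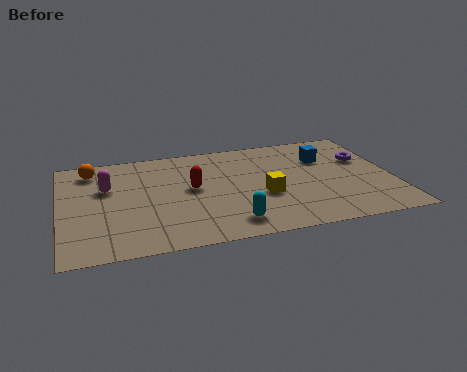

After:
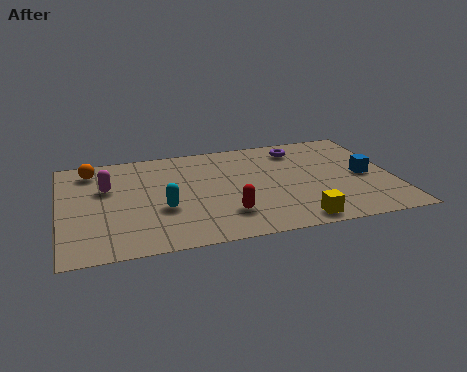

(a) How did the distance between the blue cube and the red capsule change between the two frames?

+0.3

The distance was about 5.0 in the first image and 5.3 in the second, so they moved 0.3 units further apart.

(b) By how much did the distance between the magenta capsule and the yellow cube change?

+1.7

They were about 5.8 units apart before and 7.5 after — 1.7 units further apart.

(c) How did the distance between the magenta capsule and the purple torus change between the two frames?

-2.2

Before: roughly 9.3 units apart; after: 7.1. That's 2.2 units closer together.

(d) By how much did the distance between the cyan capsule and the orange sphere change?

-2.6

They were about 6.7 units apart before and 4.1 after — 2.6 units closer together.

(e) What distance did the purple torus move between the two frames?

2.6

The purple torus was near (11.0, 4.6) before and (8.7, 5.9) after, so it travelled √(2.3² + 1.3²) ≈ 2.6 units.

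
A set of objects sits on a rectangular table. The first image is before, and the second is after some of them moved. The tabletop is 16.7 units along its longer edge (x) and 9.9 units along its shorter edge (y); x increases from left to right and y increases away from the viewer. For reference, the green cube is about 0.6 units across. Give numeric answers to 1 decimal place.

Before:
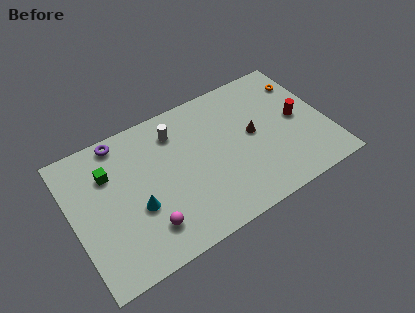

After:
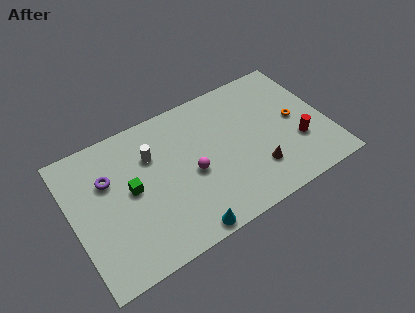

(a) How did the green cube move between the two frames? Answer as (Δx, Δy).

(1.2, -1.8)

From the two frames, the green cube sits at roughly (2.6, 7.0) before and (3.8, 5.2) after.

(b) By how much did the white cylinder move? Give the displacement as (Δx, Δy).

(-1.7, -0.9)

The white cylinder was at about (7.1, 7.8) and moved to about (5.4, 6.9).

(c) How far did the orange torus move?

2.8

From (15.7, 7.6) to (14.7, 5.0), the orange torus covered √(1.0² + 2.6²) ≈ 2.8 units.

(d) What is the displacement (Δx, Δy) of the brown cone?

(-0.2, -2.6)

From the two frames, the brown cone sits at roughly (11.9, 5.2) before and (11.7, 2.6) after.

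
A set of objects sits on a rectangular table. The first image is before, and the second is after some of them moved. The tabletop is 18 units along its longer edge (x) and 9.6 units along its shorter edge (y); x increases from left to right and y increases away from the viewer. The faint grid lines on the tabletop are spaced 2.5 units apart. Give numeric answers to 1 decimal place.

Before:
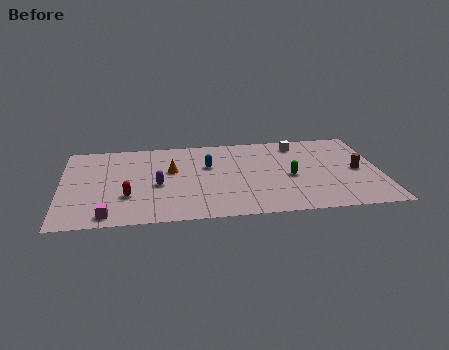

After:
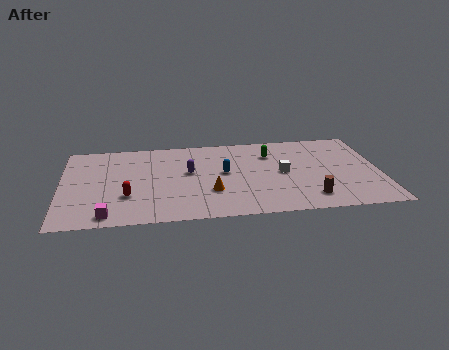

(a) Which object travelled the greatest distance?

the brown cylinder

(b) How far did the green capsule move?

3.0

From (12.9, 4.3) to (11.9, 7.1), the green capsule covered √(1.0² + 2.8²) ≈ 3.0 units.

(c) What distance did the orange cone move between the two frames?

3.5

The orange cone moved from about (6.2, 5.8) to (8.4, 3.1), a distance of √(2.2² + 2.7²) ≈ 3.5.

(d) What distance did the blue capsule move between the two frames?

1.3

From (8.3, 6.1) to (9.2, 5.2), the blue capsule covered √(0.9² + 0.9²) ≈ 1.3 units.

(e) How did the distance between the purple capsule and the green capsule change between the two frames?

-2.5

The distance was about 7.5 in the first image and 5.0 in the second, so they moved 2.5 units closer together.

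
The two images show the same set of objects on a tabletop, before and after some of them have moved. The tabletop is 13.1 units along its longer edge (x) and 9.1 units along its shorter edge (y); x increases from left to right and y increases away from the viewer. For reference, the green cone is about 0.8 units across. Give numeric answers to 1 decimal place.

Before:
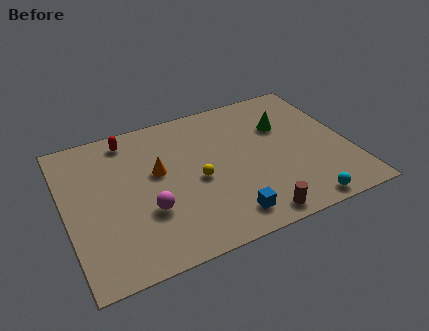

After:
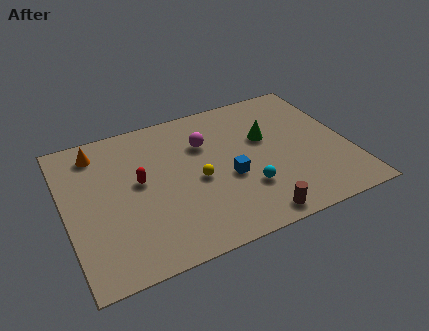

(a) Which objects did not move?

the yellow sphere and the brown cylinder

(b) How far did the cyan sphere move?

3.0

The cyan sphere moved from about (10.4, 0.8) to (8.1, 2.7), a distance of √(2.3² + 1.9²) ≈ 3.0.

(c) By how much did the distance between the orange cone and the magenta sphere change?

+2.8

Before: roughly 2.3 units apart; after: 5.1. That's 2.8 units further apart.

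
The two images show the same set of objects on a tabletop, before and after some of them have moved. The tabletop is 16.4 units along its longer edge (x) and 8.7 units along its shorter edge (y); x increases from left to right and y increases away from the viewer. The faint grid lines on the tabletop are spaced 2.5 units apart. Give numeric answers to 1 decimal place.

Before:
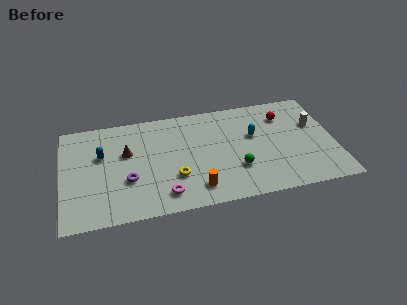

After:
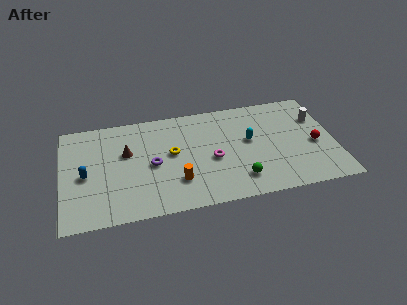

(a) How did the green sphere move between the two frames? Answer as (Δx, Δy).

(0.1, -0.9)

The green sphere started near (10.4, 2.7) and ended near (10.5, 1.8).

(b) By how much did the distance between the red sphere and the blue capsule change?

+2.6

The distance was about 11.2 in the first image and 13.8 in the second, so they moved 2.6 units further apart.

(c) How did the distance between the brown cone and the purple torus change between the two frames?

-0.3

Before: roughly 2.3 units apart; after: 2.0. That's 0.3 units closer together.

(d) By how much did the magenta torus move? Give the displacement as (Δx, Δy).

(3.0, 2.3)

The magenta torus started near (6.0, 1.5) and ended near (9.0, 3.8).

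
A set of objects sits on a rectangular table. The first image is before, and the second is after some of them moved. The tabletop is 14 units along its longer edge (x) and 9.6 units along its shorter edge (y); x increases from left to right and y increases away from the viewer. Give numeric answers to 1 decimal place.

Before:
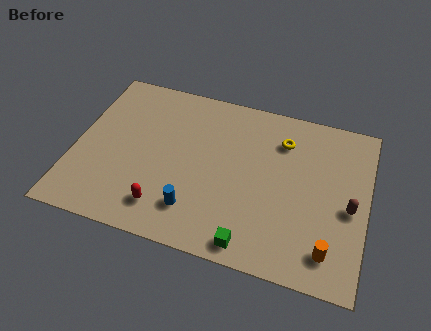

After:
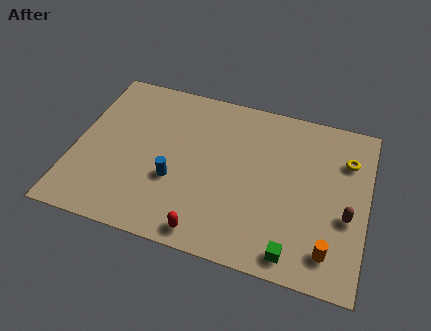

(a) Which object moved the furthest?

the yellow torus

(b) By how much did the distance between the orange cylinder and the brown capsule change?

-0.5

The distance was about 2.7 in the first image and 2.2 in the second, so they moved 0.5 units closer together.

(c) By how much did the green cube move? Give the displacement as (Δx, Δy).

(2.0, 0.1)

From the two frames, the green cube sits at roughly (8.8, 1.0) before and (10.8, 1.1) after.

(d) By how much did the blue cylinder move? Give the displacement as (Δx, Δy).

(-1.1, 1.4)

The blue cylinder was at about (6.0, 2.1) and moved to about (4.9, 3.5).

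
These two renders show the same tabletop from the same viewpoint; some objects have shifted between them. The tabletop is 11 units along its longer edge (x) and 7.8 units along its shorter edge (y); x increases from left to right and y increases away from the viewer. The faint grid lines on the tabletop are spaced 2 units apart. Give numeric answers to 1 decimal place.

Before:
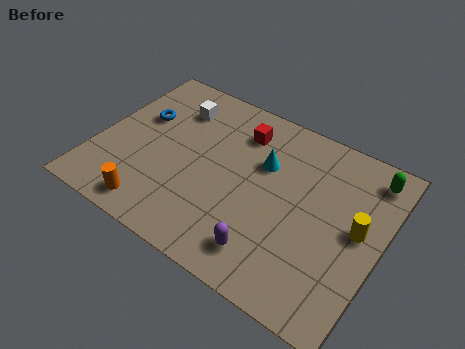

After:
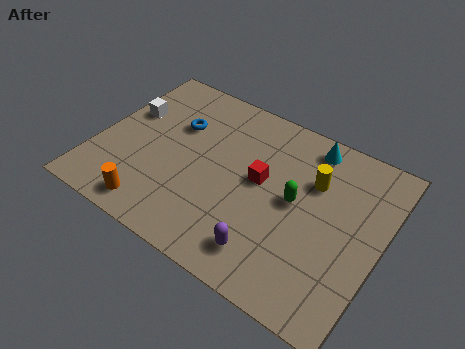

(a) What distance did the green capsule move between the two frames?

3.5

The green capsule moved from about (10.2, 6.6) to (7.7, 4.1), a distance of √(2.5² + 2.5²) ≈ 3.5.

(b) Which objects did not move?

the orange cylinder and the purple capsule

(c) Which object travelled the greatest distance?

the green capsule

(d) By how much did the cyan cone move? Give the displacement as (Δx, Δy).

(1.5, 1.7)

The cyan cone was at about (6.3, 5.1) and moved to about (7.8, 6.8).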